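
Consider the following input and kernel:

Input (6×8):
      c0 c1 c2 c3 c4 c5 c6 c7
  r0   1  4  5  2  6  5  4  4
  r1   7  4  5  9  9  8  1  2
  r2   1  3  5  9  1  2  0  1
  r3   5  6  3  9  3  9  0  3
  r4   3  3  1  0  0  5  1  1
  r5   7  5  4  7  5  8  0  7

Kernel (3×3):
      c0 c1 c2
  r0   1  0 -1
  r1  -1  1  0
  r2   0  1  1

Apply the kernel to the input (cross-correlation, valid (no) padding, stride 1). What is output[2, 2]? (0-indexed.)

10

The receptive field on the input at this output position is [5 9 1 / 3 9 3 / 1 0 0]. Elementwise product with the kernel and sum: 5·1 + 1·-1 + 3·-1 + 9·1 + 0·1 + 0·1.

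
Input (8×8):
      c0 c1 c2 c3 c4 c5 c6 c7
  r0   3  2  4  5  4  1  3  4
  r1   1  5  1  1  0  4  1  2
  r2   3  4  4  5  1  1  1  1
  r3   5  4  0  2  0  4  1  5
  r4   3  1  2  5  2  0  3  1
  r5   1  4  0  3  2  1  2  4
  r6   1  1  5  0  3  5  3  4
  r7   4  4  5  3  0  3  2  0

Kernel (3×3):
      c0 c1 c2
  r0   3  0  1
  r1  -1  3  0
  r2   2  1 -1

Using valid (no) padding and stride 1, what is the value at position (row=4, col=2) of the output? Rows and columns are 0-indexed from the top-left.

24

The receptive field on the input at this output position is [2 5 2 / 0 3 2 / 5 0 3]. Elementwise product with the kernel and sum: 2·3 + 2·1 + 0·-1 + 3·3 + 5·2 + 0·1 + 3·-1.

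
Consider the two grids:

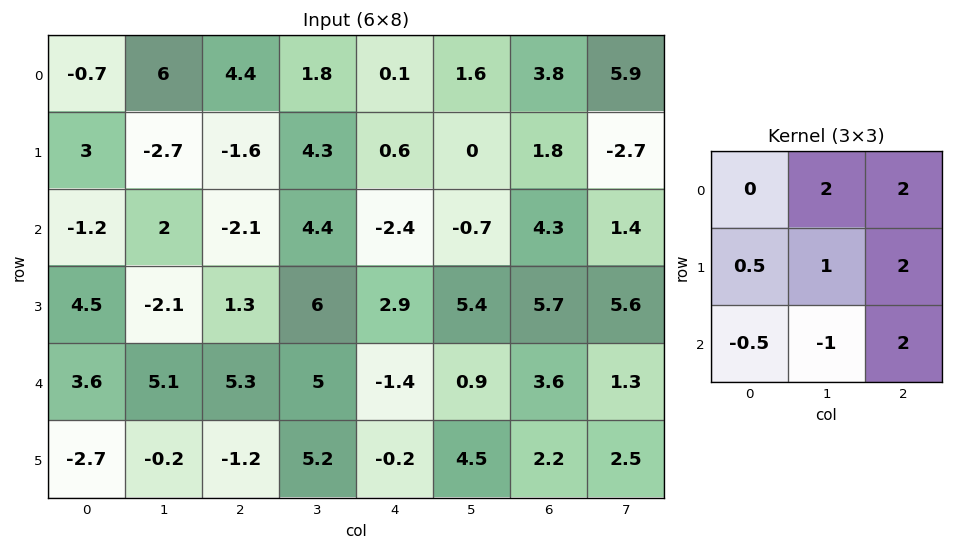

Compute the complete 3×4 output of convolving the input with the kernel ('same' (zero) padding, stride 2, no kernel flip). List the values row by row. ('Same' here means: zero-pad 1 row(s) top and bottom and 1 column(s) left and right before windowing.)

2.9 22.55 1.45 9.2
-5.3 24.85 4.5 7.75
20.9 44.15 26.1 29.8

Output[0,0]: The receptive field on the zero-padded input at this output position is [0 0 0 / 0 -0.7 6 / 0 3 -2.7]. Elementwise product with the kernel and sum: 0·2 + 0·2 + 0·0.5 + -0.7·1 + 6·2 + 0·-0.5 + 3·-1 + -2.7·2.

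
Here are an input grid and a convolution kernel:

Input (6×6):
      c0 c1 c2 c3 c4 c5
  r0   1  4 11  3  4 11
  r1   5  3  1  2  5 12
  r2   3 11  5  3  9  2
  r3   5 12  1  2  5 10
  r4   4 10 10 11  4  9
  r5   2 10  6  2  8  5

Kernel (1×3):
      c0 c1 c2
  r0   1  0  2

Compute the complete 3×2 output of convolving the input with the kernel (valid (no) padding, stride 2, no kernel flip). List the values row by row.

Output[0,0]: The receptive field on the input at this output position is [1 4 11]. Elementwise product with the kernel and sum: 1·1 + 11·2.

23 19
13 23
24 18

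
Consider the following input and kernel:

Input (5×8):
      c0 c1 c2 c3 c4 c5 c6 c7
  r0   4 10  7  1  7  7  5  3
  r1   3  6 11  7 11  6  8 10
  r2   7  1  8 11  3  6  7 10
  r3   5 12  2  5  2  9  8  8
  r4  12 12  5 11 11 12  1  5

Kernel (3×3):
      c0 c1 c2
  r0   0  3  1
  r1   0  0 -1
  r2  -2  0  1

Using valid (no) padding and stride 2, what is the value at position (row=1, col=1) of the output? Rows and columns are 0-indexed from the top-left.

35

The receptive field on the input at this output position is [8 11 3 / 2 5 2 / 5 11 11]. Elementwise product with the kernel and sum: 11·3 + 3·1 + 2·-1 + 5·-2 + 11·1.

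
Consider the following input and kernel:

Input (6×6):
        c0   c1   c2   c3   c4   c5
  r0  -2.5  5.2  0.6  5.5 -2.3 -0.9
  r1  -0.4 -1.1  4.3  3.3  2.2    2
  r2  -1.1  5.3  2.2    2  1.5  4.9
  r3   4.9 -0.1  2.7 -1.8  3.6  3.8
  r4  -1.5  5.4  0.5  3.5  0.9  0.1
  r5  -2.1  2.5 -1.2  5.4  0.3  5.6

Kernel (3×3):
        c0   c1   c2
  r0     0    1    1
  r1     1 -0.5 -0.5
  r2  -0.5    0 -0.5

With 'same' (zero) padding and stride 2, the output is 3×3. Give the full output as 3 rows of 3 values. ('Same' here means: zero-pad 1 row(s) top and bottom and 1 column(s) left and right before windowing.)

-0.8 1.05 4.45
-3.55 11.75 2
1.6 0.35 4.9

Output[0,0]: The receptive field on the zero-padded input at this output position is [0 0 0 / 0 -2.5 5.2 / 0 -0.4 -1.1]. Elementwise product with the kernel and sum: 0·1 + 0·1 + 0·1 + -2.5·-0.5 + 5.2·-0.5 + 0·-0.5 + -1.1·-0.5.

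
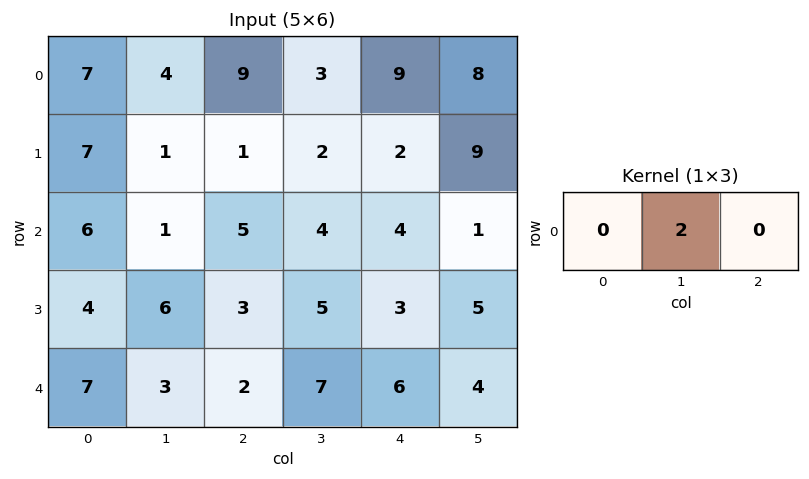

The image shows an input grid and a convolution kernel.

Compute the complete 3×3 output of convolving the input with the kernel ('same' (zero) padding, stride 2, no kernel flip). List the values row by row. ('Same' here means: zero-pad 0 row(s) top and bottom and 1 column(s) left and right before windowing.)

14 18 18
12 10 8
14 4 12

Output[0,0]: The receptive field on the zero-padded input at this output position is [0 7 4]. Elementwise product with the kernel and sum: 7·2.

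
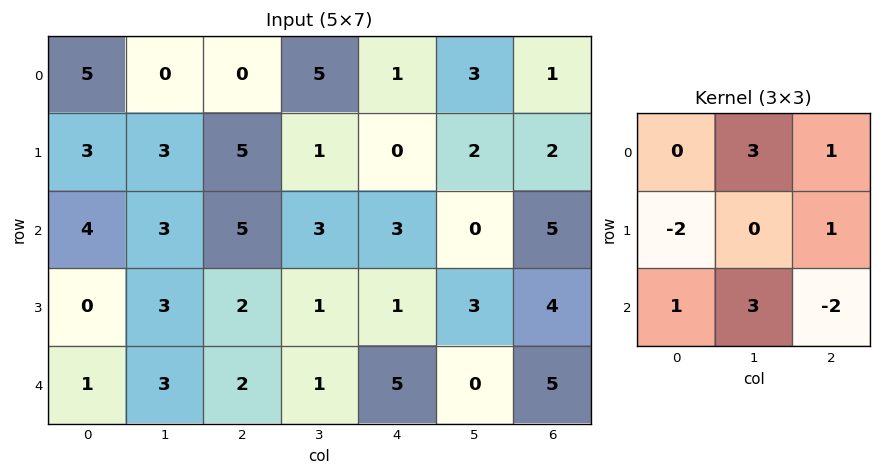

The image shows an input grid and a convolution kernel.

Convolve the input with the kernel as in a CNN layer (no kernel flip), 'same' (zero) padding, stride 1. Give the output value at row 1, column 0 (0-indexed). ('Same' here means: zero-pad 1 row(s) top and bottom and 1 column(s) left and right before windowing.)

24

The receptive field on the zero-padded input at this output position is [0 5 0 / 0 3 3 / 0 4 3]. Elementwise product with the kernel and sum: 5·3 + 0·1 + 0·-2 + 3·1 + 0·1 + 4·3 + 3·-2.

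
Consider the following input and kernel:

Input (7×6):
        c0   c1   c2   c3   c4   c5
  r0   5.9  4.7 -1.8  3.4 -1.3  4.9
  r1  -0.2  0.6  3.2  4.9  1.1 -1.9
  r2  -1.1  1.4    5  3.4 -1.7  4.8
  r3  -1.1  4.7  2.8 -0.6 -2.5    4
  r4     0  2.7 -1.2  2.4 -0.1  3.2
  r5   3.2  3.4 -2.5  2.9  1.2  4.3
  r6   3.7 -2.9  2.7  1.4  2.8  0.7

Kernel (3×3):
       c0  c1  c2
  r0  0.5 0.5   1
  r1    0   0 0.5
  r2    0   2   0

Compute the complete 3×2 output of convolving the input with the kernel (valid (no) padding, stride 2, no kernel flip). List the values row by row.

7.9 6.85
11.95 6.05
-6.9 3.9

Output[0,0]: The receptive field on the input at this output position is [5.9 4.7 -1.8 / -0.2 0.6 3.2 / -1.1 1.4 5]. Elementwise product with the kernel and sum: 5.9·0.5 + 4.7·0.5 + -1.8·1 + 3.2·0.5 + 1.4·2.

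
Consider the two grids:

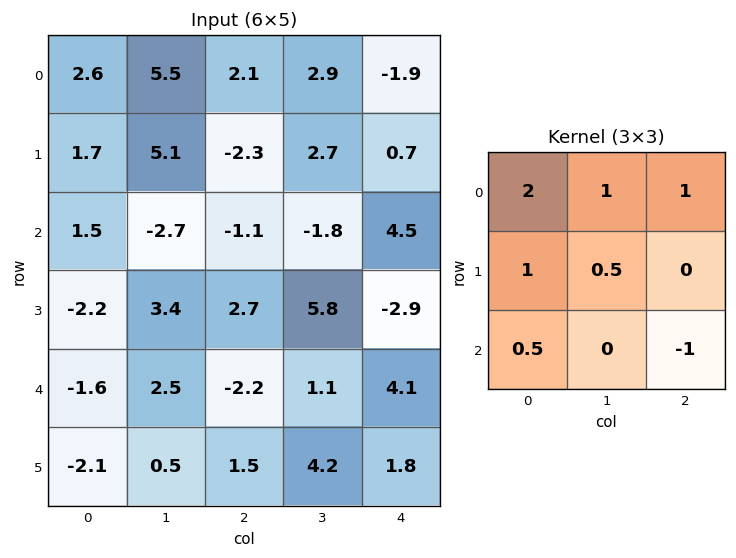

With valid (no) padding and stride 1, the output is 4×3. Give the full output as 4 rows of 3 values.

18.9 20.4 -0.8
2.55 3.25 1.05
0.1 -3.4 0.9
-1.2 12.75 5.6

Output[0,0]: The receptive field on the input at this output position is [2.6 5.5 2.1 / 1.7 5.1 -2.3 / 1.5 -2.7 -1.1]. Elementwise product with the kernel and sum: 2.6·2 + 5.5·1 + 2.1·1 + 1.7·1 + 5.1·0.5 + 1.5·0.5 + -1.1·-1.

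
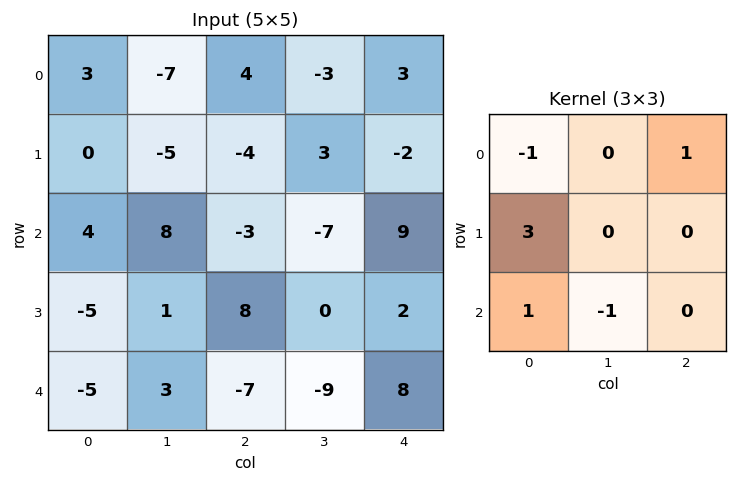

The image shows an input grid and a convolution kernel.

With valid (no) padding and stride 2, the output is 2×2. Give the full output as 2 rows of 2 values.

Output[0,0]: The receptive field on the input at this output position is [3 -7 4 / 0 -5 -4 / 4 8 -3]. Elementwise product with the kernel and sum: 3·-1 + 4·1 + 0·3 + 4·1 + 8·-1.
Output[0,1]: The receptive field on the input at this output position is [4 -3 3 / -4 3 -2 / -3 -7 9]. Elementwise product with the kernel and sum: 4·-1 + 3·1 + -4·3 + -3·1 + -7·-1.

-3 -9
-30 38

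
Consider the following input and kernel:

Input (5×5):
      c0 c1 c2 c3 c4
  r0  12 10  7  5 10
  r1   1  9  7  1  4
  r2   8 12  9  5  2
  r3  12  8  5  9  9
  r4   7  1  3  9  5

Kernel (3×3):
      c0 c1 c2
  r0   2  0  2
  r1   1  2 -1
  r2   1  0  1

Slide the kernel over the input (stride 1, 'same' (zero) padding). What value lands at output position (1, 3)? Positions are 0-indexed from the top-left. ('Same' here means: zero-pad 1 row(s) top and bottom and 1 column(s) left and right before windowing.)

50

The receptive field on the zero-padded input at this output position is [7 5 10 / 7 1 4 / 9 5 2]. Elementwise product with the kernel and sum: 7·2 + 10·2 + 7·1 + 1·2 + 4·-1 + 9·1 + 2·1.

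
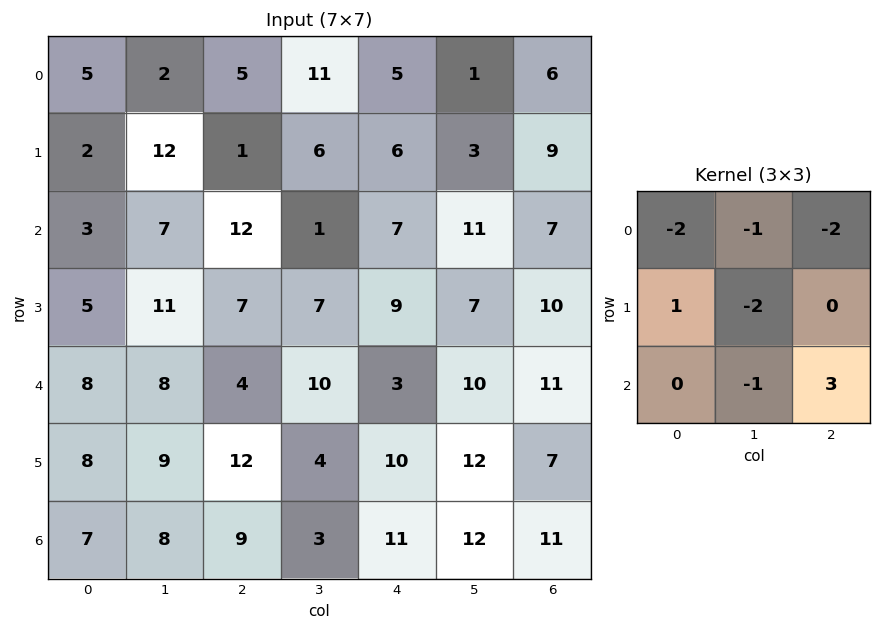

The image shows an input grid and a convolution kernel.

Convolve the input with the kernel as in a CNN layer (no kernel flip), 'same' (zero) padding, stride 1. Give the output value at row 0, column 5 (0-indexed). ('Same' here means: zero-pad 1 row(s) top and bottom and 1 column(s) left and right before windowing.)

27

The receptive field on the zero-padded input at this output position is [0 0 0 / 5 1 6 / 6 3 9]. Elementwise product with the kernel and sum: 0·-2 + 0·-1 + 0·-2 + 5·1 + 1·-2 + 3·-1 + 9·3.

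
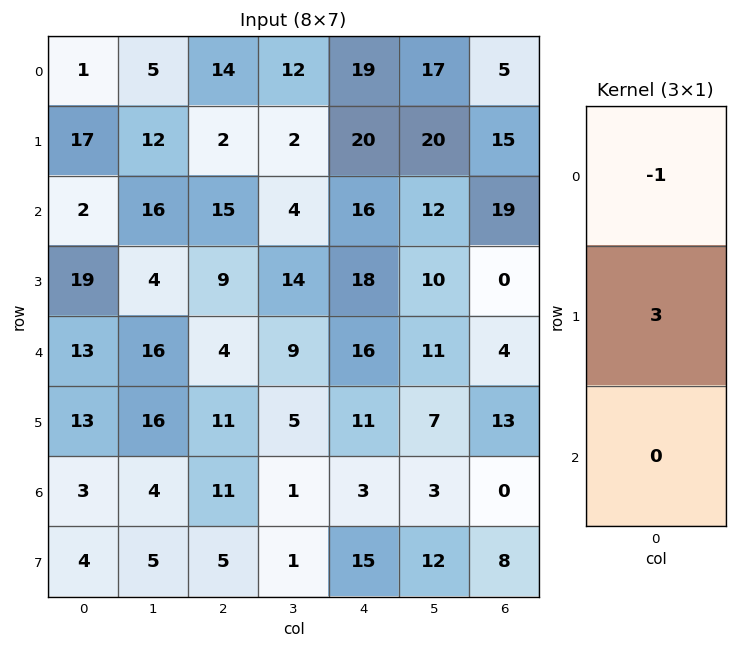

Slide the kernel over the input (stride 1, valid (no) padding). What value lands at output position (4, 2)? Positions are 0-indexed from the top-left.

29

The receptive field on the input at this output position is [4 / 11 / 11]. Elementwise product with the kernel and sum: 4·-1 + 11·3.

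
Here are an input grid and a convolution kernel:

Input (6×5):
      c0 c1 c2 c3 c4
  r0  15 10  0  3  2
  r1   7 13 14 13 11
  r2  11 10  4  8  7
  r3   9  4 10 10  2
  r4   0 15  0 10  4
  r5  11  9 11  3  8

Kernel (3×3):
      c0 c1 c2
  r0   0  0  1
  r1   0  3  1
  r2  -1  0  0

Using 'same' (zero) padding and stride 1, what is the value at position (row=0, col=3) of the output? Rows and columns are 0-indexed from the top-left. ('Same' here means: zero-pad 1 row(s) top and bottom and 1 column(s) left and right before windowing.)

The receptive field on the zero-padded input at this output position is [0 0 0 / 0 3 2 / 14 13 11]. Elementwise product with the kernel and sum: 0·1 + 3·3 + 2·1 + 14·-1.

-3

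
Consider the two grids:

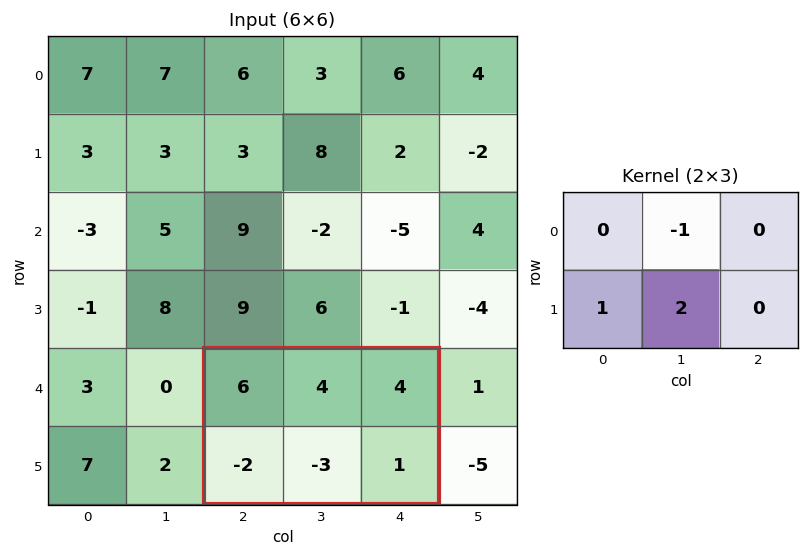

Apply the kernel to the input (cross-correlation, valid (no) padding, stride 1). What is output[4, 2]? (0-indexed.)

-12

The receptive field on the input at this output position is [6 4 4 / -2 -3 1]. Elementwise product with the kernel and sum: 4·-1 + -2·1 + -3·2.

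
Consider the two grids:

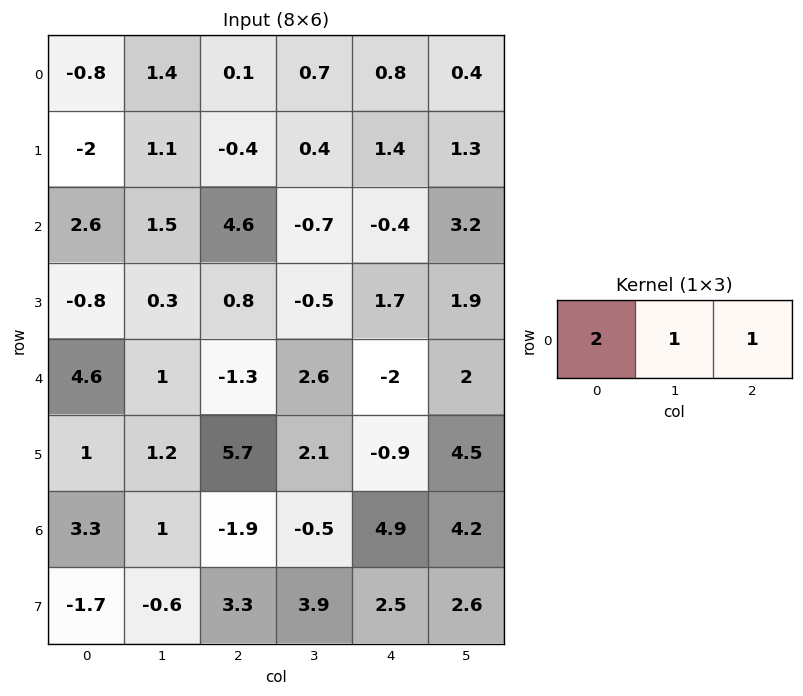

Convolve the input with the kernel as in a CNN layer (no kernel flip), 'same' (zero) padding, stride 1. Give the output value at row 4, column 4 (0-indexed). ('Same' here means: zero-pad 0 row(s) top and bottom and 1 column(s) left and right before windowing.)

The receptive field on the zero-padded input at this output position is [2.6 -2 2]. Elementwise product with the kernel and sum: 2.6·2 + -2·1 + 2·1.

5.2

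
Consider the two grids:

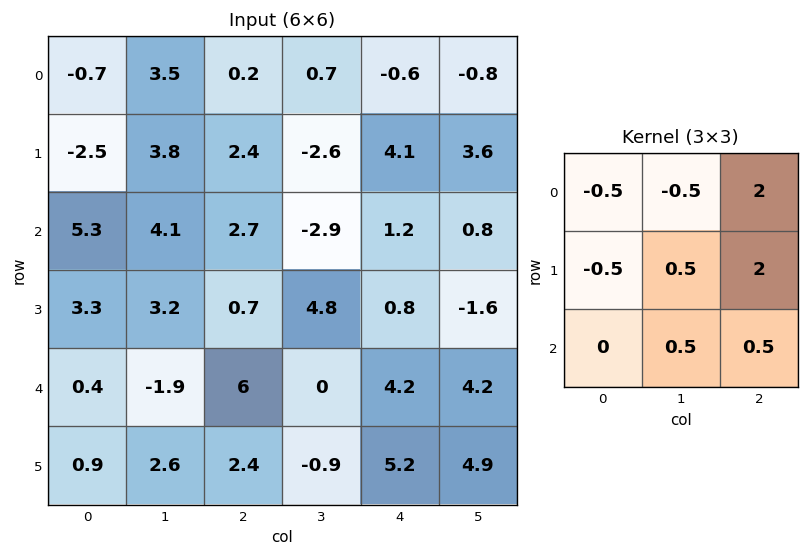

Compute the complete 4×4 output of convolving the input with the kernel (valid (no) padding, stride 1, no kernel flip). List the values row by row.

Output[0,0]: The receptive field on the input at this output position is [-0.7 3.5 0.2 / -2.5 3.8 2.4 / 5.3 4.1 2.7]. Elementwise product with the kernel and sum: -0.7·-0.5 + 3.5·-0.5 + 0.2·2 + -2.5·-0.5 + 3.8·0.5 + 2.4·2 + 4.1·0.5 + 2.7·0.5.

10.35 -6.45 3.2 9.9
10.9 -12.05 10.7 9.7
4.1 2.15 8.25 1.45
11.5 12.35 6.4 9.55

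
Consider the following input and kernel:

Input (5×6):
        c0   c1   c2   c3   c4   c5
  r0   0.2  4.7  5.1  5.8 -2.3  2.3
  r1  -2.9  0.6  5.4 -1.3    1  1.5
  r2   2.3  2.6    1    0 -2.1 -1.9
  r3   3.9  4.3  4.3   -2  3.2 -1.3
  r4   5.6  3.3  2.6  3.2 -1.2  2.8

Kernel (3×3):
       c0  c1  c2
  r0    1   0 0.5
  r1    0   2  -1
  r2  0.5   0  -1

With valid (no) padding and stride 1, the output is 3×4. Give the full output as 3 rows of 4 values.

Output[0,0]: The receptive field on the input at this output position is [0.2 4.7 5.1 / -2.9 0.6 5.4 / 2.3 2.6 1]. Elementwise product with the kernel and sum: 0.2·1 + 5.1·0.5 + 0.6·2 + 5.4·-1 + 2.3·0.5 + 1·-1.

-1.3 21 2.95 9.35
1.65 6.1 6.95 -2.55
7.3 11.65 -4.75 5.55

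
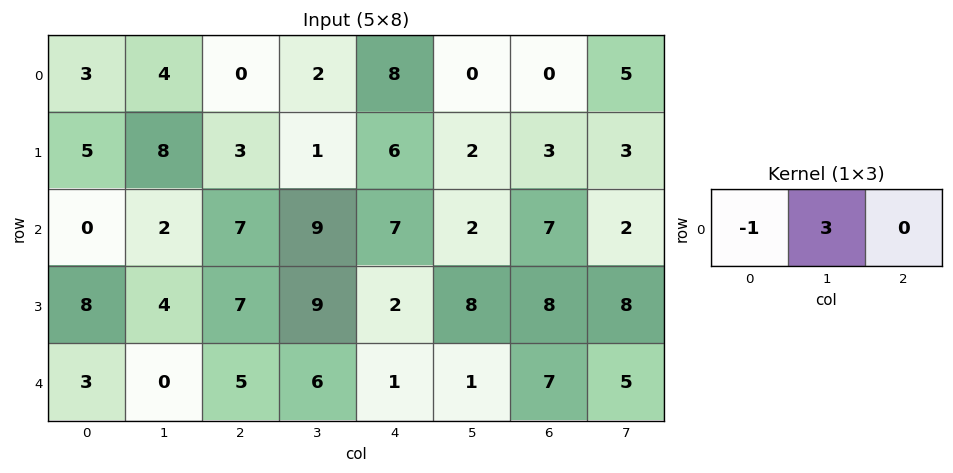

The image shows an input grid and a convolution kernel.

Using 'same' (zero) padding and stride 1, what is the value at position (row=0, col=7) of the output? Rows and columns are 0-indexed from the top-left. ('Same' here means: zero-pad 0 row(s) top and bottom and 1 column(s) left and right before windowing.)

15

The receptive field on the zero-padded input at this output position is [0 5 0]. Elementwise product with the kernel and sum: 0·-1 + 5·3.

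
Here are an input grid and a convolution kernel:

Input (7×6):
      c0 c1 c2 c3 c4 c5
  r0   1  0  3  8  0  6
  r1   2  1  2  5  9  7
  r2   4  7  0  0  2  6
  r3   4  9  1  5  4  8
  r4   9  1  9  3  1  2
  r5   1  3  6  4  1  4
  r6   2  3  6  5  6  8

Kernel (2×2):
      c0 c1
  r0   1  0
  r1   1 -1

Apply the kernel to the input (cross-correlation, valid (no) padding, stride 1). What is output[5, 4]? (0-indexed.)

-1

The receptive field on the input at this output position is [1 4 / 6 8]. Elementwise product with the kernel and sum: 1·1 + 6·1 + 8·-1.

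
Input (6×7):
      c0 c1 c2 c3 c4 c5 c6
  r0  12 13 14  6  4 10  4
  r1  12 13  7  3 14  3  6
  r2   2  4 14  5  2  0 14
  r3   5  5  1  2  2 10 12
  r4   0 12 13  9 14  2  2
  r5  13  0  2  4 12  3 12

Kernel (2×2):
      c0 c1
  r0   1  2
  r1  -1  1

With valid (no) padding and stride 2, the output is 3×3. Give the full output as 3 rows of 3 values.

39 22 13
10 25 10
11 33 9

Output[0,0]: The receptive field on the input at this output position is [12 13 / 12 13]. Elementwise product with the kernel and sum: 12·1 + 13·2 + 12·-1 + 13·1.
Output[0,1]: The receptive field on the input at this output position is [14 6 / 7 3]. Elementwise product with the kernel and sum: 14·1 + 6·2 + 7·-1 + 3·1.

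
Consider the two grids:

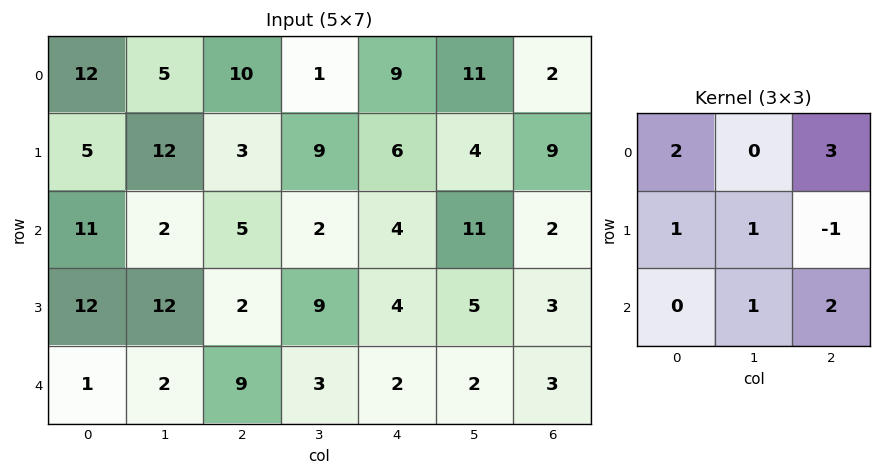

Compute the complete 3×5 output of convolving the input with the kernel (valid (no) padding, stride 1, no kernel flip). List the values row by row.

Output[0,0]: The receptive field on the input at this output position is [12 5 10 / 5 12 3 / 11 2 5]. Elementwise product with the kernel and sum: 12·2 + 10·3 + 5·1 + 12·1 + 3·-1 + 2·1 + 5·2.
Output[0,1]: The receptive field on the input at this output position is [5 10 1 / 12 3 9 / 2 5 2]. Elementwise product with the kernel and sum: 5·2 + 1·3 + 12·1 + 3·1 + 9·-1 + 5·1 + 2·2.

80 28 63 72 40
43 76 44 39 63
79 30 36 51 28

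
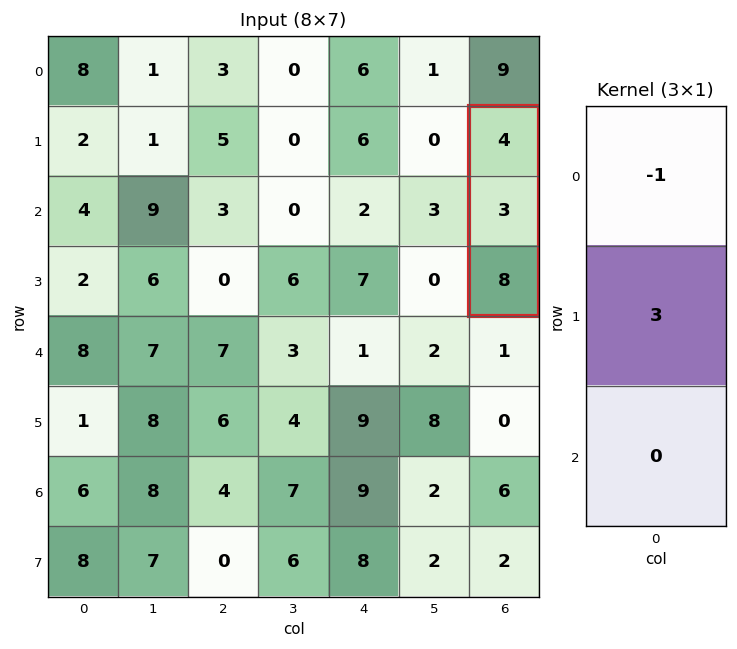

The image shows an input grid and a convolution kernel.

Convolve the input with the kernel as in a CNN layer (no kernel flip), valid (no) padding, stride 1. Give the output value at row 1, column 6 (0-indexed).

5

The receptive field on the input at this output position is [4 / 3 / 8]. Elementwise product with the kernel and sum: 4·-1 + 3·3.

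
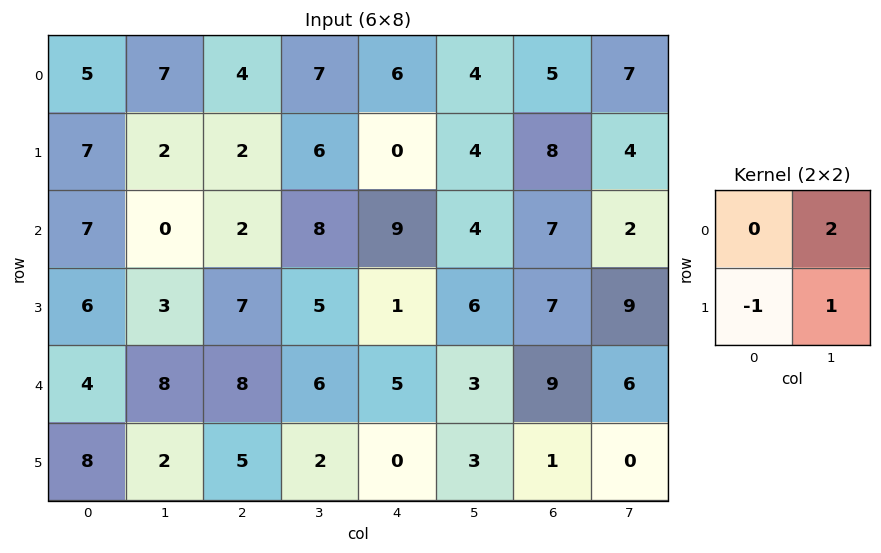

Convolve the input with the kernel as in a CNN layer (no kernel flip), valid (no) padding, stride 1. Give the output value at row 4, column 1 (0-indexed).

19

The receptive field on the input at this output position is [8 8 / 2 5]. Elementwise product with the kernel and sum: 8·2 + 2·-1 + 5·1.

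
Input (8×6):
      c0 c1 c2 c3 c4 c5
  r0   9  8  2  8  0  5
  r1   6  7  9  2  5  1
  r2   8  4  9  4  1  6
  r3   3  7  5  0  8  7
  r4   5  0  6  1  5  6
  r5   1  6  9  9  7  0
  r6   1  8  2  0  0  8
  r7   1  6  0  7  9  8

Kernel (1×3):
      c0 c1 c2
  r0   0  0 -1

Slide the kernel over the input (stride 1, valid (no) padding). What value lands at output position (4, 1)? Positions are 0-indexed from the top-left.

-1

The receptive field on the input at this output position is [0 6 1]. Elementwise product with the kernel and sum: 1·-1.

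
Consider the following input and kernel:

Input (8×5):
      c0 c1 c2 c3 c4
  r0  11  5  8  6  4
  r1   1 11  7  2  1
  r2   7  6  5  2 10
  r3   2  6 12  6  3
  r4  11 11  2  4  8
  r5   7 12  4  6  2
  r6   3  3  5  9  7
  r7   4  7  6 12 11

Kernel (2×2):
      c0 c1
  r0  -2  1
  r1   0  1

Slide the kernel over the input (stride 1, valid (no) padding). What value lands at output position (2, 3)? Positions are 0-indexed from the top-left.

9

The receptive field on the input at this output position is [2 10 / 6 3]. Elementwise product with the kernel and sum: 2·-2 + 10·1 + 3·1.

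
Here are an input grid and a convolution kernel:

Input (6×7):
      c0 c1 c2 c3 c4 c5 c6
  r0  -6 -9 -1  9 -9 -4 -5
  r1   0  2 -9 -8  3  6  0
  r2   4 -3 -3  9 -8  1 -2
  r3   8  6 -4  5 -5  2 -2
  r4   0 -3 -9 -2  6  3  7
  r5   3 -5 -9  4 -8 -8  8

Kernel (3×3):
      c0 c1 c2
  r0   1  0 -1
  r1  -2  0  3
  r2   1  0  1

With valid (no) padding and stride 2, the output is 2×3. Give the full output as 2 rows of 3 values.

Output[0,0]: The receptive field on the input at this output position is [-6 -9 -1 / 0 2 -9 / 4 -3 -3]. Elementwise product with the kernel and sum: -6·1 + -1·-1 + 0·-2 + -9·3 + 4·1 + -3·1.

-31 24 -20
-30 -5 11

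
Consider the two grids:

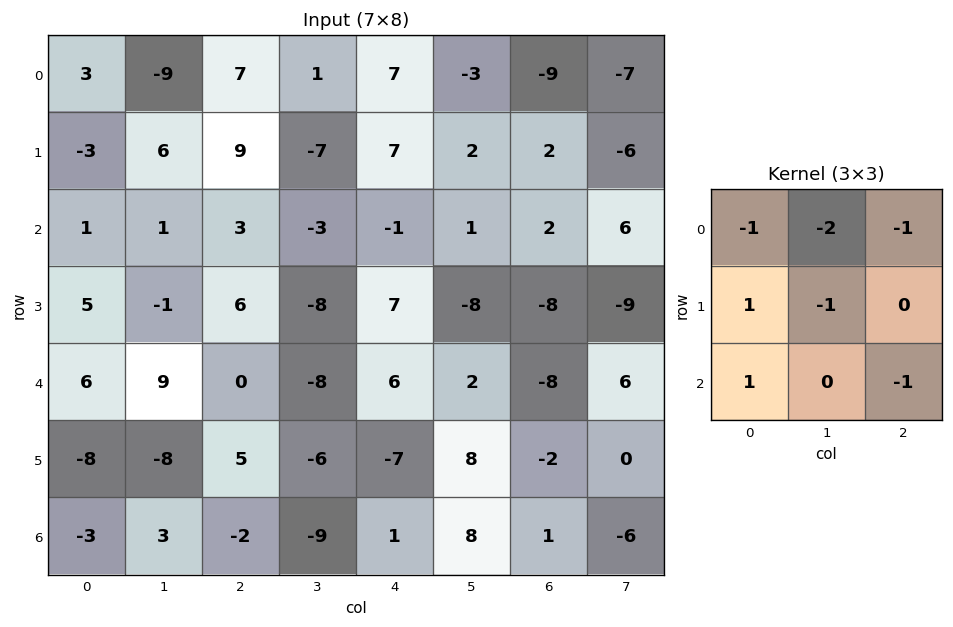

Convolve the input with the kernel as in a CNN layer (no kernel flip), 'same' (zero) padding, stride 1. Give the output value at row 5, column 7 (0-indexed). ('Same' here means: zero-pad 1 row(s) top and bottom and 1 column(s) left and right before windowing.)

-5

The receptive field on the zero-padded input at this output position is [-8 6 0 / -2 0 0 / 1 -6 0]. Elementwise product with the kernel and sum: -8·-1 + 6·-2 + 0·-1 + -2·1 + 0·-1 + 1·1 + 0·-1.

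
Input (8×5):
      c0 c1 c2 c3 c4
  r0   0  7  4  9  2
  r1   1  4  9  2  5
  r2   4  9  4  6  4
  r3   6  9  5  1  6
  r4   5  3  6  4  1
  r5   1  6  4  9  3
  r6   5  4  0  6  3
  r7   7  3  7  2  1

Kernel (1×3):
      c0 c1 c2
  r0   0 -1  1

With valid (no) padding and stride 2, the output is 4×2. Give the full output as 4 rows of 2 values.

-3 -7
-5 -2
3 -3
-4 -3

Output[0,0]: The receptive field on the input at this output position is [0 7 4]. Elementwise product with the kernel and sum: 7·-1 + 4·1.
Output[0,1]: The receptive field on the input at this output position is [4 9 2]. Elementwise product with the kernel and sum: 9·-1 + 2·1.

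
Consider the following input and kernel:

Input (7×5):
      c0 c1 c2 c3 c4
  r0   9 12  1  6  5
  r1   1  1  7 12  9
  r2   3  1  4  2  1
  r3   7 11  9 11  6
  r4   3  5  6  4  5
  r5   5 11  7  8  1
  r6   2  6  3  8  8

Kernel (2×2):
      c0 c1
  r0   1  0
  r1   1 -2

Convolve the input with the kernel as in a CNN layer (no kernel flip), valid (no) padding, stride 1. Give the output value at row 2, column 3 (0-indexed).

1

The receptive field on the input at this output position is [2 1 / 11 6]. Elementwise product with the kernel and sum: 2·1 + 11·1 + 6·-2.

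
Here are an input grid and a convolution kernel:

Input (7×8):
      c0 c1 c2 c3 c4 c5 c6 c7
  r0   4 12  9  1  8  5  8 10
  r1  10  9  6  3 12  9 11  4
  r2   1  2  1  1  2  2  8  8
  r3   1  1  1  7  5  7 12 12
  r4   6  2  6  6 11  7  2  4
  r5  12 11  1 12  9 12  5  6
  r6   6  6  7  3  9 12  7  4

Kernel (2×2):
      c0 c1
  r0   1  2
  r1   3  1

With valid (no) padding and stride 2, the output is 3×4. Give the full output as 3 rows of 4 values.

Output[0,0]: The receptive field on the input at this output position is [4 12 / 10 9]. Elementwise product with the kernel and sum: 4·1 + 12·2 + 10·3 + 9·1.

67 32 63 65
9 13 28 72
57 33 64 31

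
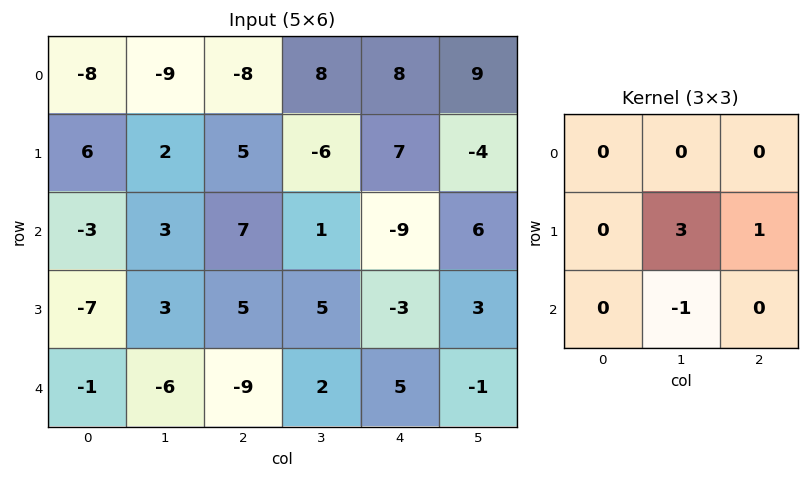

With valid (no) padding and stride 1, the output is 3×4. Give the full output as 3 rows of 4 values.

8 2 -12 26
13 17 -11 -18
20 29 10 -11

Output[0,0]: The receptive field on the input at this output position is [-8 -9 -8 / 6 2 5 / -3 3 7]. Elementwise product with the kernel and sum: 2·3 + 5·1 + 3·-1.
Output[0,1]: The receptive field on the input at this output position is [-9 -8 8 / 2 5 -6 / 3 7 1]. Elementwise product with the kernel and sum: 5·3 + -6·1 + 7·-1.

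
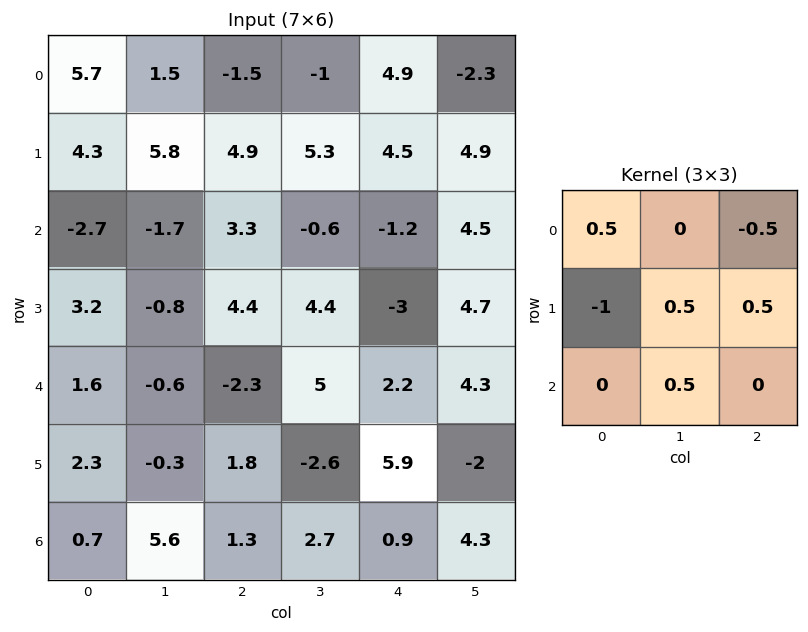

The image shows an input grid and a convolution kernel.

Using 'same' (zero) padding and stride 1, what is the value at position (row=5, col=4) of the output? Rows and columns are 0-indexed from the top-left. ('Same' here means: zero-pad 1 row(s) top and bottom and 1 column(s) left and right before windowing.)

5.35

The receptive field on the zero-padded input at this output position is [5 2.2 4.3 / -2.6 5.9 -2 / 2.7 0.9 4.3]. Elementwise product with the kernel and sum: 5·0.5 + 4.3·-0.5 + -2.6·-1 + 5.9·0.5 + -2·0.5 + 0.9·0.5.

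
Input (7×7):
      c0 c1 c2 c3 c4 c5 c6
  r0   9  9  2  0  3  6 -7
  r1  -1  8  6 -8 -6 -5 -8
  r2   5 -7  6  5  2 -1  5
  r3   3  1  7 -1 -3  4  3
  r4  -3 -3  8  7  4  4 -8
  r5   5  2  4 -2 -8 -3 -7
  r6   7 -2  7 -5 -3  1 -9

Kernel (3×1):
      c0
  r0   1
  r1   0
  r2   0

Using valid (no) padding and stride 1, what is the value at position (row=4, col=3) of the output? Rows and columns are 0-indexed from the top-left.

The receptive field on the input at this output position is [7 / -2 / -5]. Elementwise product with the kernel and sum: 7·1.

7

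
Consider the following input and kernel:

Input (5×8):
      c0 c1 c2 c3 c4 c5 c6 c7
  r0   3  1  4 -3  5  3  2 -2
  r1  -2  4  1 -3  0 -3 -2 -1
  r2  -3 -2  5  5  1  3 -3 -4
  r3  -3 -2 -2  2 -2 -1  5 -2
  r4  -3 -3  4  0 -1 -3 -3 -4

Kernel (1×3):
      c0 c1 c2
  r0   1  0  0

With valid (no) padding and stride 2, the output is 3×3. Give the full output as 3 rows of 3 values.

Output[0,0]: The receptive field on the input at this output position is [3 1 4]. Elementwise product with the kernel and sum: 3·1.
Output[0,1]: The receptive field on the input at this output position is [4 -3 5]. Elementwise product with the kernel and sum: 4·1.

3 4 5
-3 5 1
-3 4 -1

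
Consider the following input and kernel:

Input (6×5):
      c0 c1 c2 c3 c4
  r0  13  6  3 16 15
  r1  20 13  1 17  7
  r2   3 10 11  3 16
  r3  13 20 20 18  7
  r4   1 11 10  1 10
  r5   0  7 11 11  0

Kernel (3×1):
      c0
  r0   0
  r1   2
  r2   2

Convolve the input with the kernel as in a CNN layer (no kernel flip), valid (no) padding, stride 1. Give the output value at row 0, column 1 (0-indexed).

The receptive field on the input at this output position is [6 / 13 / 10]. Elementwise product with the kernel and sum: 13·2 + 10·2.

46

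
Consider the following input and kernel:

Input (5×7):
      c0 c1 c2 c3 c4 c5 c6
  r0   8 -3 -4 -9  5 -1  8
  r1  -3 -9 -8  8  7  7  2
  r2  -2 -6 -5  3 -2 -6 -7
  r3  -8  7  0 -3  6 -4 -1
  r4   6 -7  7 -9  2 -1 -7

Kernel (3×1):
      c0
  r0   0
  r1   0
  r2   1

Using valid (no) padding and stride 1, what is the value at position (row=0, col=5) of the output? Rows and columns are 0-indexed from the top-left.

-6

The receptive field on the input at this output position is [-1 / 7 / -6]. Elementwise product with the kernel and sum: -6·1.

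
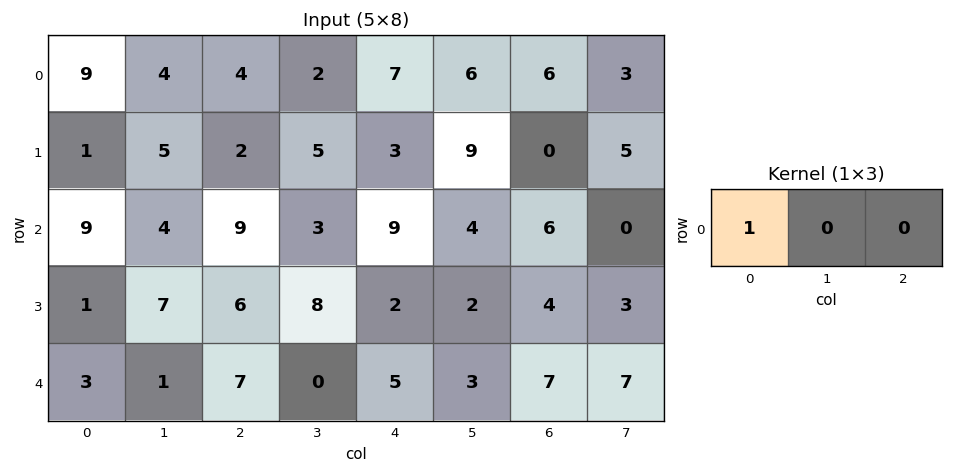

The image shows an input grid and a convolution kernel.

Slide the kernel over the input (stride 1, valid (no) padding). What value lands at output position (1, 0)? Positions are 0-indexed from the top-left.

The receptive field on the input at this output position is [1 5 2]. Elementwise product with the kernel and sum: 1·1.

1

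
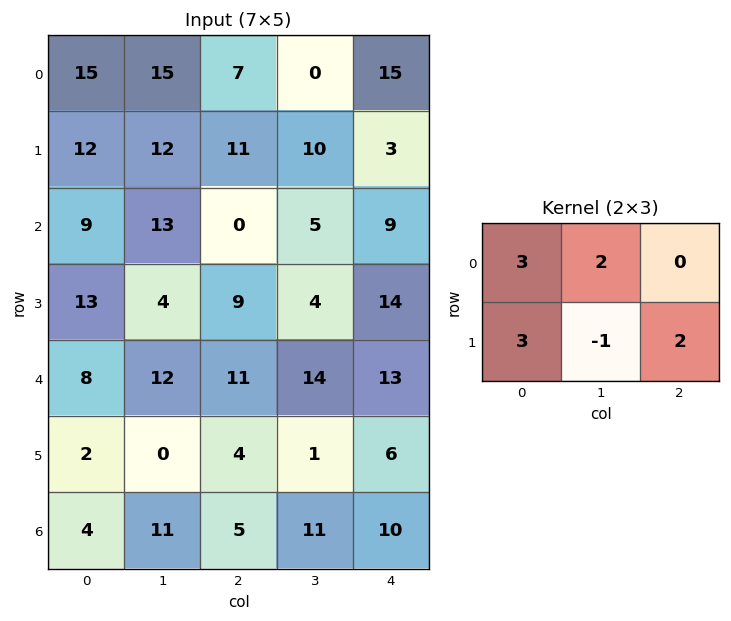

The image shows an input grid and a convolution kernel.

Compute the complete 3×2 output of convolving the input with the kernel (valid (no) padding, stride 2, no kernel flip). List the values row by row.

Output[0,0]: The receptive field on the input at this output position is [15 15 7 / 12 12 11]. Elementwise product with the kernel and sum: 15·3 + 15·2 + 12·3 + 12·-1 + 11·2.

121 50
106 61
62 84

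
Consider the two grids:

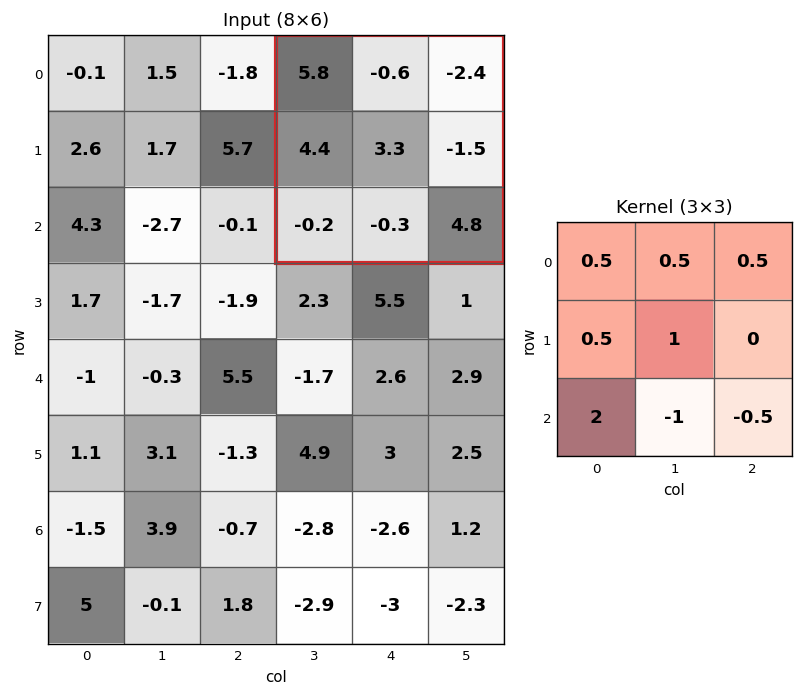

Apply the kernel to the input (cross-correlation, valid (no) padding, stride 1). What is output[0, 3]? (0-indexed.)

4.4

The receptive field on the input at this output position is [5.8 -0.6 -2.4 / 4.4 3.3 -1.5 / -0.2 -0.3 4.8]. Elementwise product with the kernel and sum: 5.8·0.5 + -0.6·0.5 + -2.4·0.5 + 4.4·0.5 + 3.3·1 + -0.2·2 + -0.3·-1 + 4.8·-0.5.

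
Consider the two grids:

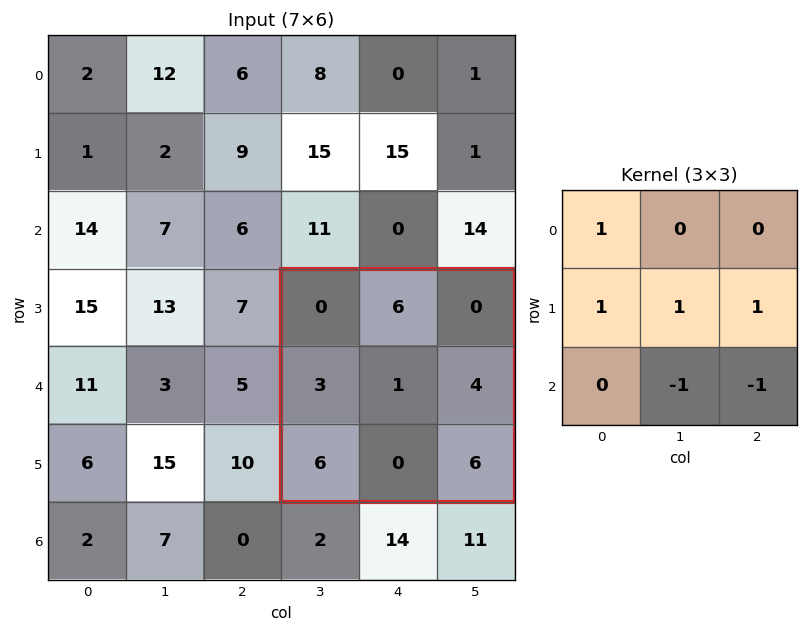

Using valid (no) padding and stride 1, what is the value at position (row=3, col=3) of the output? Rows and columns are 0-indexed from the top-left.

2

The receptive field on the input at this output position is [0 6 0 / 3 1 4 / 6 0 6]. Elementwise product with the kernel and sum: 0·1 + 3·1 + 1·1 + 4·1 + 0·-1 + 6·-1.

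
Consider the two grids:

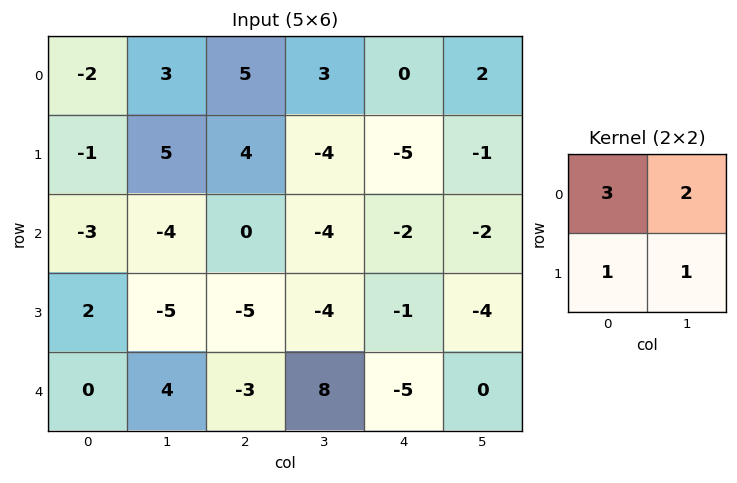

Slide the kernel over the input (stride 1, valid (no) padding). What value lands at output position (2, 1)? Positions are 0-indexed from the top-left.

-22

The receptive field on the input at this output position is [-4 0 / -5 -5]. Elementwise product with the kernel and sum: -4·3 + 0·2 + -5·1 + -5·1.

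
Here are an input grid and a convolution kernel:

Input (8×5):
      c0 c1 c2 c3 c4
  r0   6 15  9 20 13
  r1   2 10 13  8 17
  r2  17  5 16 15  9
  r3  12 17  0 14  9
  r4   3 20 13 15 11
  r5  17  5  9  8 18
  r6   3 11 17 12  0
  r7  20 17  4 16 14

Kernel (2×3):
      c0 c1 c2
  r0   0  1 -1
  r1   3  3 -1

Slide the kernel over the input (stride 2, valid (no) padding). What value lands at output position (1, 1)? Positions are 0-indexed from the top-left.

39

The receptive field on the input at this output position is [16 15 9 / 0 14 9]. Elementwise product with the kernel and sum: 15·1 + 9·-1 + 0·3 + 14·3 + 9·-1.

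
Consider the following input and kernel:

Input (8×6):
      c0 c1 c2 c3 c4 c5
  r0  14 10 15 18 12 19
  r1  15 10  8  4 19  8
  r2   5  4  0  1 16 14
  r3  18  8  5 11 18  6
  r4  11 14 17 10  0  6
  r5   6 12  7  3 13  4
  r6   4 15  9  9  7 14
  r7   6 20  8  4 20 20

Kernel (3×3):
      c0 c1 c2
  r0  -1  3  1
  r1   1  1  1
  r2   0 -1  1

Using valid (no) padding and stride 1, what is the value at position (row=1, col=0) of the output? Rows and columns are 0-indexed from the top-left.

The receptive field on the input at this output position is [15 10 8 / 5 4 0 / 18 8 5]. Elementwise product with the kernel and sum: 15·-1 + 10·3 + 8·1 + 5·1 + 4·1 + 0·1 + 8·-1 + 5·1.

29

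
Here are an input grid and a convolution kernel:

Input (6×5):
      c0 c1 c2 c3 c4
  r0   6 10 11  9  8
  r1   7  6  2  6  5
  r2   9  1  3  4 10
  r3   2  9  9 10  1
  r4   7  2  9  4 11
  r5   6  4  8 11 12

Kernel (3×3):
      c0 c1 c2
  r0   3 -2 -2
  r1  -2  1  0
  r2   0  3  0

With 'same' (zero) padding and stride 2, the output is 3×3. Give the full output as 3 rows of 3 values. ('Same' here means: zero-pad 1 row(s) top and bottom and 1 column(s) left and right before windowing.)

27 -3 5
-11 30 13
3 18 67

Output[0,0]: The receptive field on the zero-padded input at this output position is [0 0 0 / 0 6 10 / 0 7 6]. Elementwise product with the kernel and sum: 0·3 + 0·-2 + 0·-2 + 0·-2 + 6·1 + 7·3.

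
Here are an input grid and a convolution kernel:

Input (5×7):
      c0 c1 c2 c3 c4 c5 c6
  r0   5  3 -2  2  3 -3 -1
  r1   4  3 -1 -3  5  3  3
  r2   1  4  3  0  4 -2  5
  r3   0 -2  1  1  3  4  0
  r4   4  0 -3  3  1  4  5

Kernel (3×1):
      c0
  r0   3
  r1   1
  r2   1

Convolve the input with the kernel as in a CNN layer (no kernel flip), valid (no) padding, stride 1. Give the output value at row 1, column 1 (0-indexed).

11

The receptive field on the input at this output position is [3 / 4 / -2]. Elementwise product with the kernel and sum: 3·3 + 4·1 + -2·1.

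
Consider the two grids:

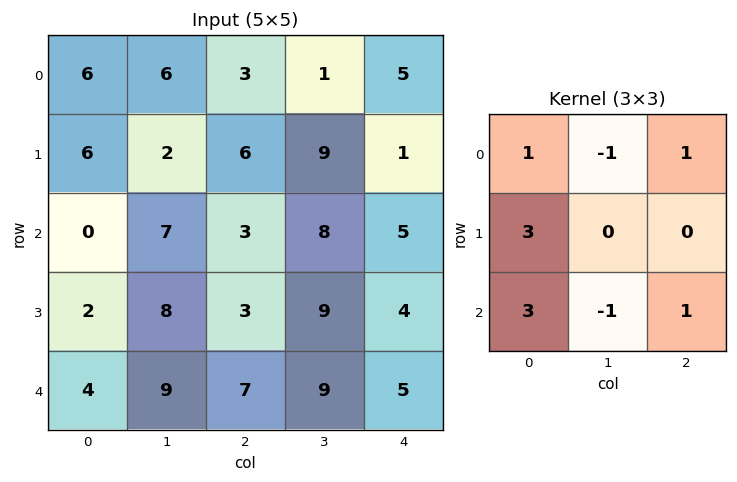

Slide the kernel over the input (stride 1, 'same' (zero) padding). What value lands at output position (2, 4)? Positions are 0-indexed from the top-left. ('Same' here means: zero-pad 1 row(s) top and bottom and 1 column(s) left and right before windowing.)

55

The receptive field on the zero-padded input at this output position is [9 1 0 / 8 5 0 / 9 4 0]. Elementwise product with the kernel and sum: 9·1 + 1·-1 + 0·1 + 8·3 + 9·3 + 4·-1 + 0·1.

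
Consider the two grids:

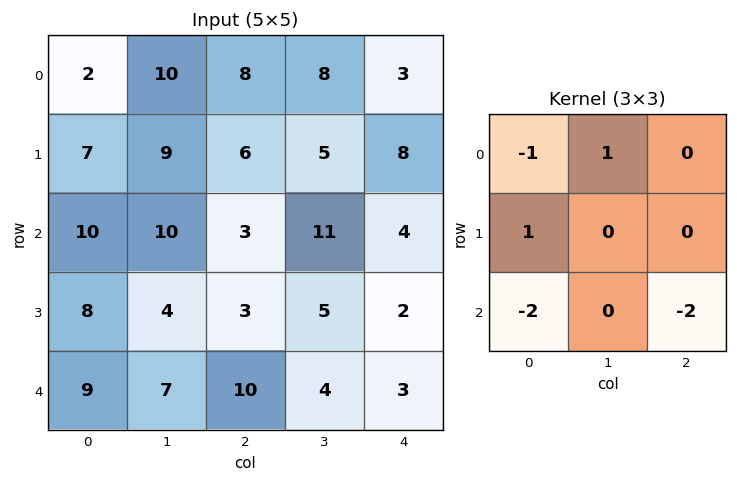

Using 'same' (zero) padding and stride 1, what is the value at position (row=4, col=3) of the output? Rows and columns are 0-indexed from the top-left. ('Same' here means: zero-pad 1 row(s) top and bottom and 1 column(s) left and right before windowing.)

The receptive field on the zero-padded input at this output position is [3 5 2 / 10 4 3 / 0 0 0]. Elementwise product with the kernel and sum: 3·-1 + 5·1 + 10·1 + 0·-2 + 0·-2.

12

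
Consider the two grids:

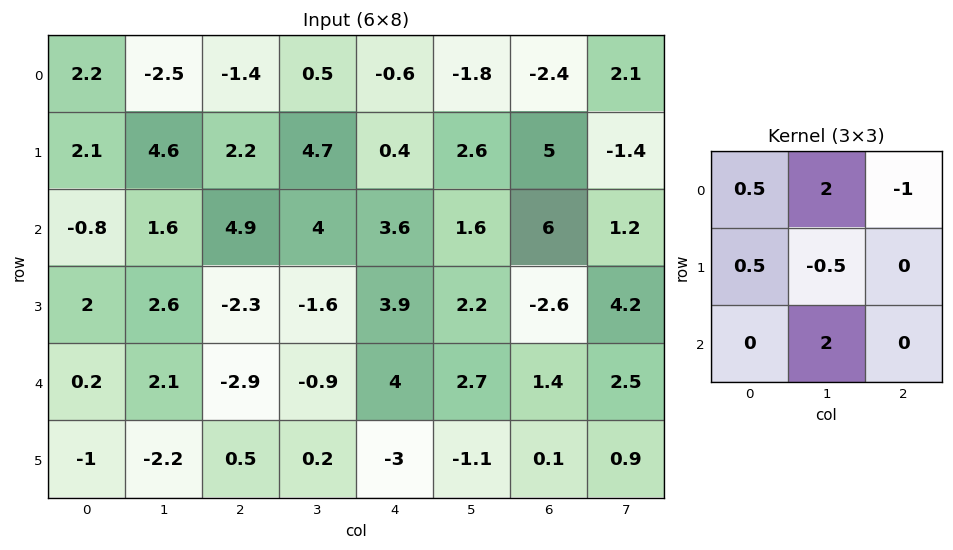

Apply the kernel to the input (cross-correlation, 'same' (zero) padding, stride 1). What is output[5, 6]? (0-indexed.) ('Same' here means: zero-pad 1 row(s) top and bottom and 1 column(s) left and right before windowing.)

1.05

The receptive field on the zero-padded input at this output position is [2.7 1.4 2.5 / -1.1 0.1 0.9 / 0 0 0]. Elementwise product with the kernel and sum: 2.7·0.5 + 1.4·2 + 2.5·-1 + -1.1·0.5 + 0.1·-0.5 + 0·2.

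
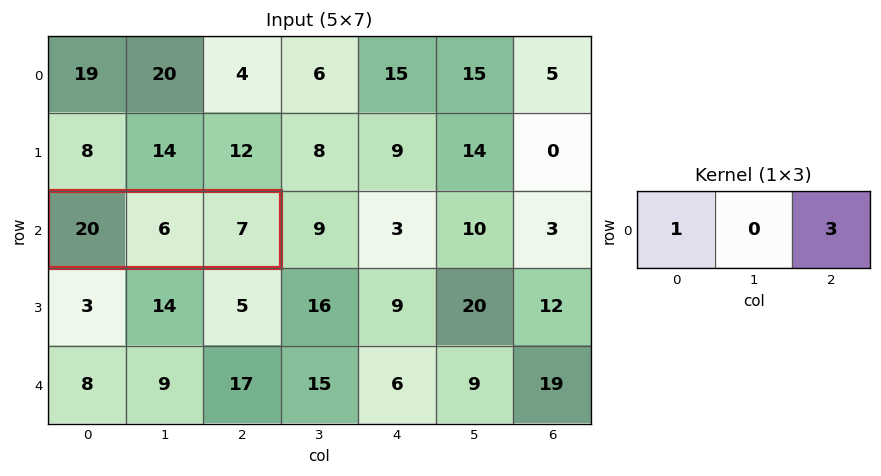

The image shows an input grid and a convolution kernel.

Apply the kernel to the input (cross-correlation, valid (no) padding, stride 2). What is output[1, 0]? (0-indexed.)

41

The receptive field on the input at this output position is [20 6 7]. Elementwise product with the kernel and sum: 20·1 + 7·3.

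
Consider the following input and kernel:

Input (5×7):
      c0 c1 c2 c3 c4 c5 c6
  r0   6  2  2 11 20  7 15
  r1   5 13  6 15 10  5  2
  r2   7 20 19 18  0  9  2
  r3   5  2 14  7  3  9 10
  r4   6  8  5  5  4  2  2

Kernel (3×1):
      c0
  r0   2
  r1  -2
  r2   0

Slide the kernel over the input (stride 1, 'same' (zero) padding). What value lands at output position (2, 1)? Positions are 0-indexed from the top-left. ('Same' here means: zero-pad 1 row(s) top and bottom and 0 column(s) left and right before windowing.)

The receptive field on the zero-padded input at this output position is [13 / 20 / 2]. Elementwise product with the kernel and sum: 13·2 + 20·-2.

-14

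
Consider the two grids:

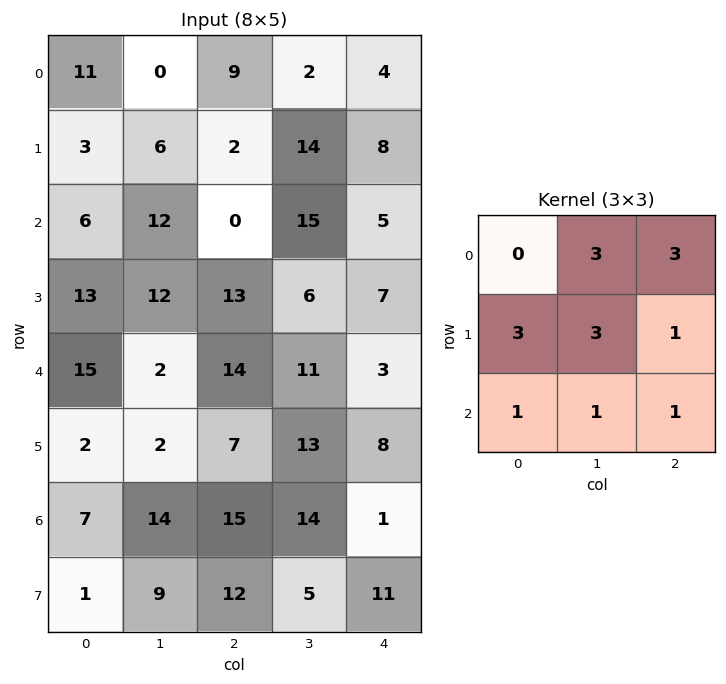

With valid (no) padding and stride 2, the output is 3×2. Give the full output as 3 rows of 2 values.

74 94
155 152
103 140

Output[0,0]: The receptive field on the input at this output position is [11 0 9 / 3 6 2 / 6 12 0]. Elementwise product with the kernel and sum: 0·3 + 9·3 + 3·3 + 6·3 + 2·1 + 6·1 + 12·1 + 0·1.
Output[0,1]: The receptive field on the input at this output position is [9 2 4 / 2 14 8 / 0 15 5]. Elementwise product with the kernel and sum: 2·3 + 4·3 + 2·3 + 14·3 + 8·1 + 0·1 + 15·1 + 5·1.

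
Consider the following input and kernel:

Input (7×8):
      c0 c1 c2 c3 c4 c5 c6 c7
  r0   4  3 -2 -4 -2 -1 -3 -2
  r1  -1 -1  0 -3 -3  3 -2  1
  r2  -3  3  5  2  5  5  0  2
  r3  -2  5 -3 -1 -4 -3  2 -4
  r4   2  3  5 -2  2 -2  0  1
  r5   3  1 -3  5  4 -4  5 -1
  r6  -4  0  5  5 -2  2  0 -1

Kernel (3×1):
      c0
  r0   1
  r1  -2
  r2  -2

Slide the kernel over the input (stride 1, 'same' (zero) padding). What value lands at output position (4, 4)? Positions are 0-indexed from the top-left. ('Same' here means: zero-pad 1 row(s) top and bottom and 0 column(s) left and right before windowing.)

-16

The receptive field on the zero-padded input at this output position is [-4 / 2 / 4]. Elementwise product with the kernel and sum: -4·1 + 2·-2 + 4·-2.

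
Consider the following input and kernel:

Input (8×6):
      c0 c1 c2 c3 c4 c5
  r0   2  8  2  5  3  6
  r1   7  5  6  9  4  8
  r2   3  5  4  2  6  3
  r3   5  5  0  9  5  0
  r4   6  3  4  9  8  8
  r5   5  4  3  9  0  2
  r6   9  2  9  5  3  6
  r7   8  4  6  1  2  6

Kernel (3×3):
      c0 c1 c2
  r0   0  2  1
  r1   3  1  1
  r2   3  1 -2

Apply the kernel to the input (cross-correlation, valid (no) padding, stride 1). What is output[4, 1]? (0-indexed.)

46

The receptive field on the input at this output position is [3 4 9 / 4 3 9 / 2 9 5]. Elementwise product with the kernel and sum: 4·2 + 9·1 + 4·3 + 3·1 + 9·1 + 2·3 + 9·1 + 5·-2.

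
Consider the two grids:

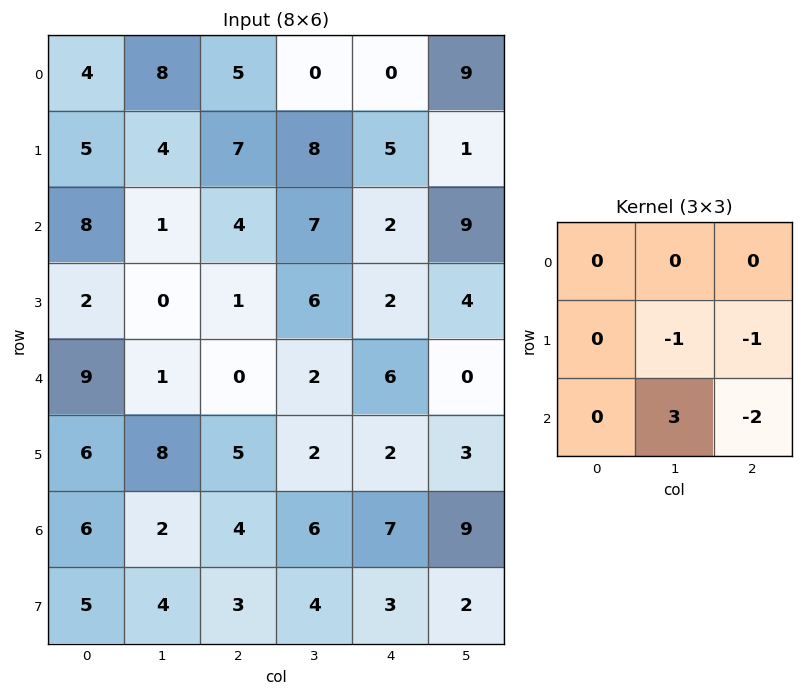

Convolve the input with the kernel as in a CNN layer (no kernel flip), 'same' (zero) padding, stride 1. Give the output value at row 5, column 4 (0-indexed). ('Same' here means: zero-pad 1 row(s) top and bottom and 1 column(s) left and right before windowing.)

The receptive field on the zero-padded input at this output position is [2 6 0 / 2 2 3 / 6 7 9]. Elementwise product with the kernel and sum: 2·-1 + 3·-1 + 7·3 + 9·-2.

-2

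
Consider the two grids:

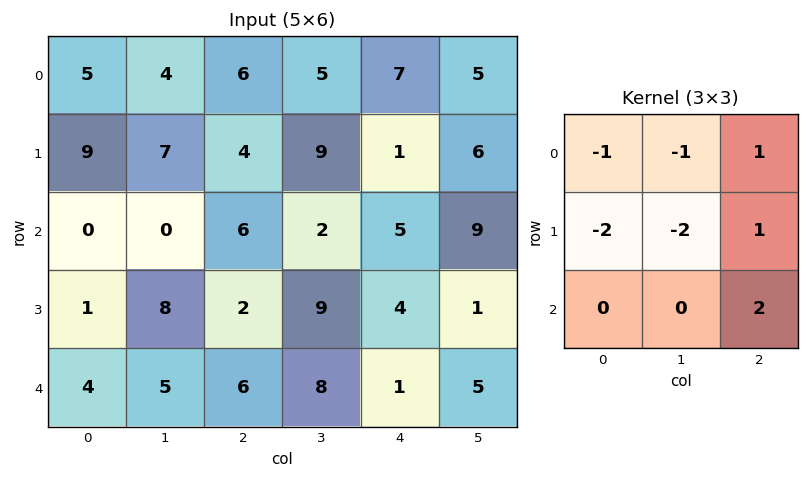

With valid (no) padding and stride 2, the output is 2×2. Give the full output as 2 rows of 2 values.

Output[0,0]: The receptive field on the input at this output position is [5 4 6 / 9 7 4 / 0 0 6]. Elementwise product with the kernel and sum: 5·-1 + 4·-1 + 6·1 + 9·-2 + 7·-2 + 4·1 + 6·2.
Output[0,1]: The receptive field on the input at this output position is [6 5 7 / 4 9 1 / 6 2 5]. Elementwise product with the kernel and sum: 6·-1 + 5·-1 + 7·1 + 4·-2 + 9·-2 + 1·1 + 5·2.

-19 -19
2 -19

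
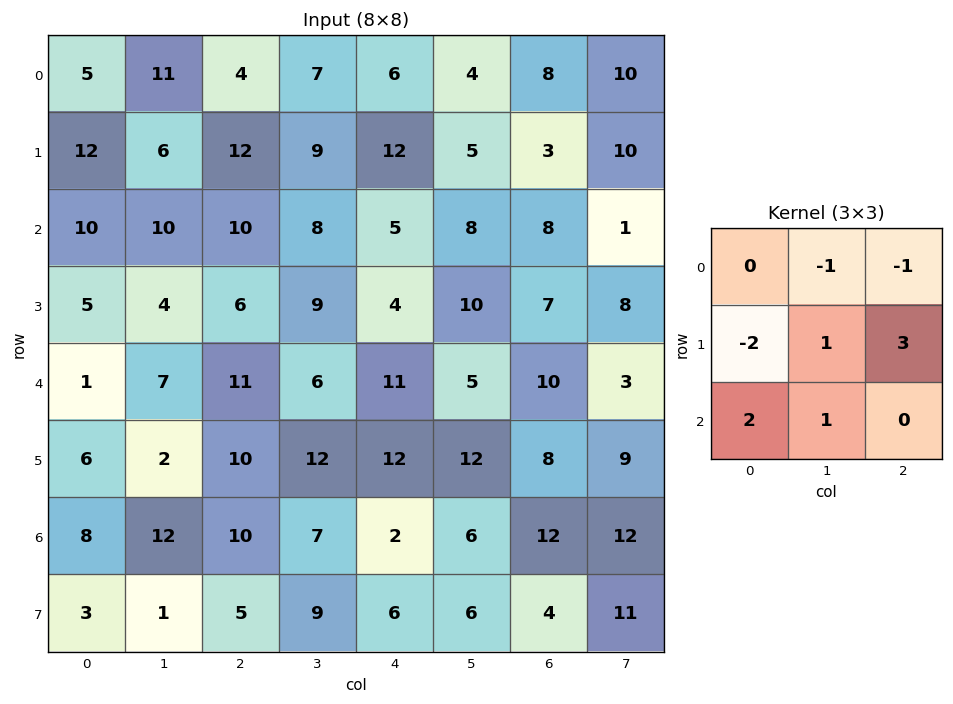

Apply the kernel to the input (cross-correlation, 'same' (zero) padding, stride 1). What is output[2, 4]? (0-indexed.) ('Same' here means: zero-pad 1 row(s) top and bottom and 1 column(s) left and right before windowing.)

The receptive field on the zero-padded input at this output position is [9 12 5 / 8 5 8 / 9 4 10]. Elementwise product with the kernel and sum: 12·-1 + 5·-1 + 8·-2 + 5·1 + 8·3 + 9·2 + 4·1.

18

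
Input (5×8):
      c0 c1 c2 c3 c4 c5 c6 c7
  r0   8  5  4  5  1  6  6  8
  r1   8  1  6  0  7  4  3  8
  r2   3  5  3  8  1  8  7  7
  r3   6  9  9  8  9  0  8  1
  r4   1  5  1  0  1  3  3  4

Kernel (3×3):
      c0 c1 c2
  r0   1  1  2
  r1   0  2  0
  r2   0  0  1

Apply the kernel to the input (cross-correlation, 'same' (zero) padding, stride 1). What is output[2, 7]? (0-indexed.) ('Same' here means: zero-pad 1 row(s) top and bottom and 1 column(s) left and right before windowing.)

25

The receptive field on the zero-padded input at this output position is [3 8 0 / 7 7 0 / 8 1 0]. Elementwise product with the kernel and sum: 3·1 + 8·1 + 0·2 + 7·2 + 0·1.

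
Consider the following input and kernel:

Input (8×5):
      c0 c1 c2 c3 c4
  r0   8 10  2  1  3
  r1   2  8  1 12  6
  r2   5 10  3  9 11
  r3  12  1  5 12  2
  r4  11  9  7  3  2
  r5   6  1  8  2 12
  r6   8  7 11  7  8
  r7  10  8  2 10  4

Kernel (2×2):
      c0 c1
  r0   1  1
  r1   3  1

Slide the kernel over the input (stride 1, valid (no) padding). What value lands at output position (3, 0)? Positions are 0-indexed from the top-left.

The receptive field on the input at this output position is [12 1 / 11 9]. Elementwise product with the kernel and sum: 12·1 + 1·1 + 11·3 + 9·1.

55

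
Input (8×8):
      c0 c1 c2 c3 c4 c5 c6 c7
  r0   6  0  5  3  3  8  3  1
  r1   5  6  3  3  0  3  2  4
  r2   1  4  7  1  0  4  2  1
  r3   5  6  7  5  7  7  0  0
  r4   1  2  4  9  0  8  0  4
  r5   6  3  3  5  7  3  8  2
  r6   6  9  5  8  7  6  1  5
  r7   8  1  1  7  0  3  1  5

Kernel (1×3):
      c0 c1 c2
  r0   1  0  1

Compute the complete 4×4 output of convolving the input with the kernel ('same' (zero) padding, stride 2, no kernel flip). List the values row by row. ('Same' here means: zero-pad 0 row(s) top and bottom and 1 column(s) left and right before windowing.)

Output[0,0]: The receptive field on the zero-padded input at this output position is [0 6 0]. Elementwise product with the kernel and sum: 0·1 + 0·1.

0 3 11 9
4 5 5 5
2 11 17 12
9 17 14 11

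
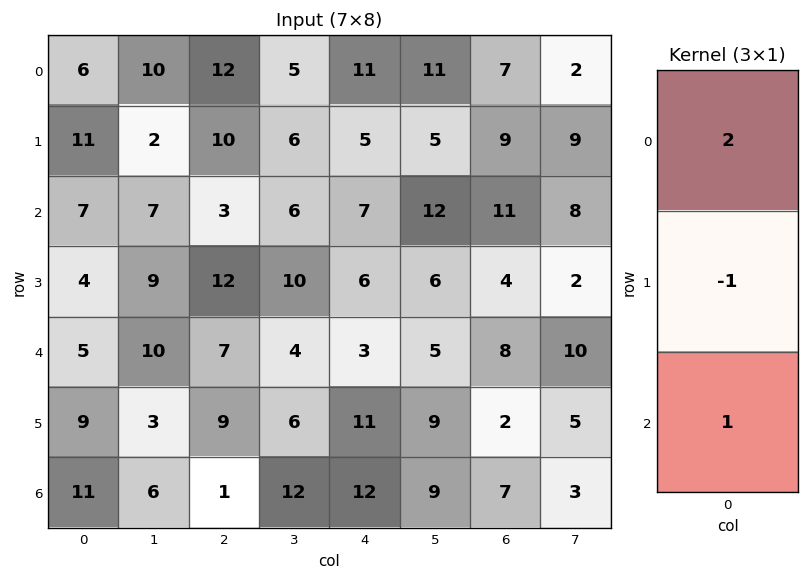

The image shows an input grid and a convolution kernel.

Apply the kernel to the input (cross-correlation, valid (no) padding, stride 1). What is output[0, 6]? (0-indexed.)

The receptive field on the input at this output position is [7 / 9 / 11]. Elementwise product with the kernel and sum: 7·2 + 9·-1 + 11·1.

16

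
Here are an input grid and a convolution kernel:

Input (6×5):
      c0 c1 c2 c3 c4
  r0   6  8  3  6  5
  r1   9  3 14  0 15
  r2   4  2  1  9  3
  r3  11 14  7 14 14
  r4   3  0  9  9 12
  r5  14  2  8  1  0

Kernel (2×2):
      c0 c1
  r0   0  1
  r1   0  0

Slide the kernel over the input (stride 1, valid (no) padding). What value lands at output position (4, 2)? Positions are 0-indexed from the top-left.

The receptive field on the input at this output position is [9 9 / 8 1]. Elementwise product with the kernel and sum: 9·1.

9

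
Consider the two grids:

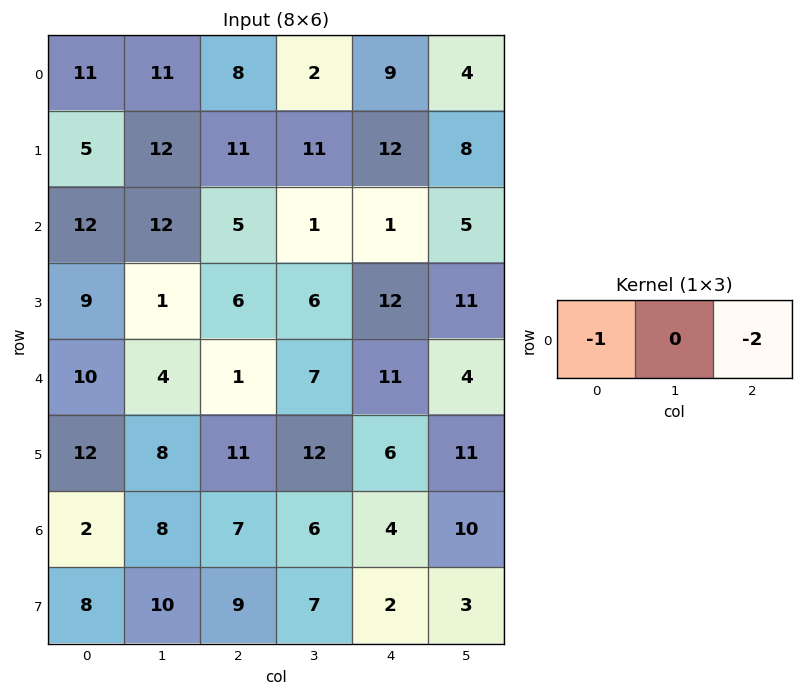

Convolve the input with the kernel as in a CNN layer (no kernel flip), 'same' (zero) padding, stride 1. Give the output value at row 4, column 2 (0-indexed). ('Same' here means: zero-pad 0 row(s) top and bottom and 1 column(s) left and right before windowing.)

The receptive field on the zero-padded input at this output position is [4 1 7]. Elementwise product with the kernel and sum: 4·-1 + 7·-2.

-18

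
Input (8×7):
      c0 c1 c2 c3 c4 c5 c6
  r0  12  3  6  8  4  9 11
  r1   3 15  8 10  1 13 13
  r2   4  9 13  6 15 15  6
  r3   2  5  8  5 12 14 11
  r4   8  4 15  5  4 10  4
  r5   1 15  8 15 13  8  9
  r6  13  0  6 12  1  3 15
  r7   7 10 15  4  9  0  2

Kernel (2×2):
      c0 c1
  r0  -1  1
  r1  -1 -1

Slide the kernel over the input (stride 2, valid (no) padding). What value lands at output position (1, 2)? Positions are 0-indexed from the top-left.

The receptive field on the input at this output position is [15 15 / 12 14]. Elementwise product with the kernel and sum: 15·-1 + 15·1 + 12·-1 + 14·-1.

-26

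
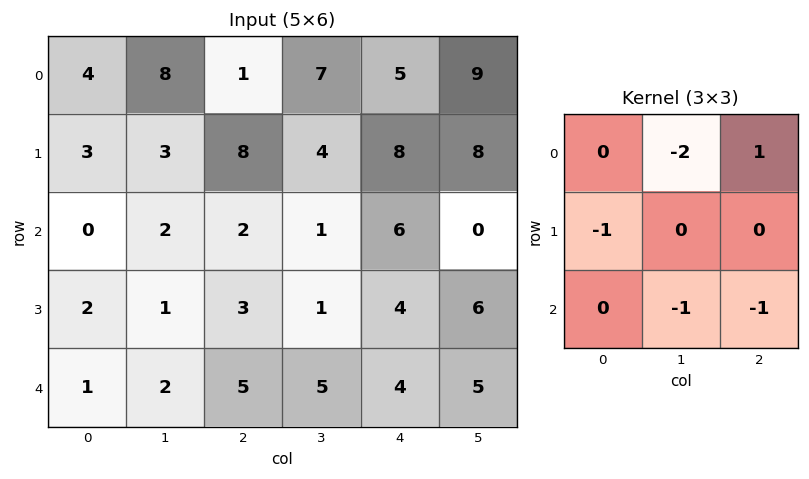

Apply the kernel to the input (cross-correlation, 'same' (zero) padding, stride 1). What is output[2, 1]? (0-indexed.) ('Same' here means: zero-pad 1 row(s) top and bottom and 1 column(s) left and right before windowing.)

The receptive field on the zero-padded input at this output position is [3 3 8 / 0 2 2 / 2 1 3]. Elementwise product with the kernel and sum: 3·-2 + 8·1 + 0·-1 + 1·-1 + 3·-1.

-2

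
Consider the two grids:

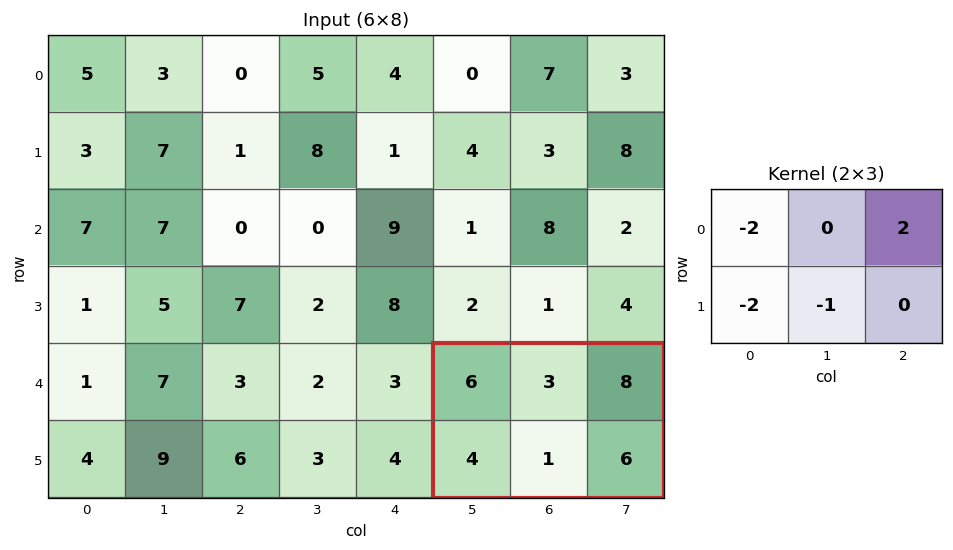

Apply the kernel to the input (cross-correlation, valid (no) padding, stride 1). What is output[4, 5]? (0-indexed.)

The receptive field on the input at this output position is [6 3 8 / 4 1 6]. Elementwise product with the kernel and sum: 6·-2 + 8·2 + 4·-2 + 1·-1.

-5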